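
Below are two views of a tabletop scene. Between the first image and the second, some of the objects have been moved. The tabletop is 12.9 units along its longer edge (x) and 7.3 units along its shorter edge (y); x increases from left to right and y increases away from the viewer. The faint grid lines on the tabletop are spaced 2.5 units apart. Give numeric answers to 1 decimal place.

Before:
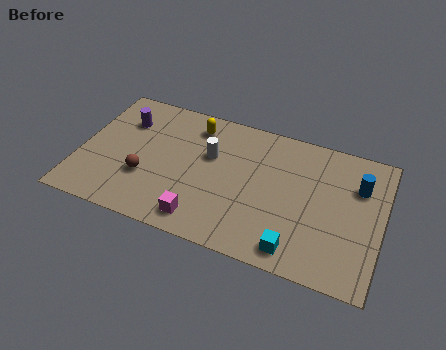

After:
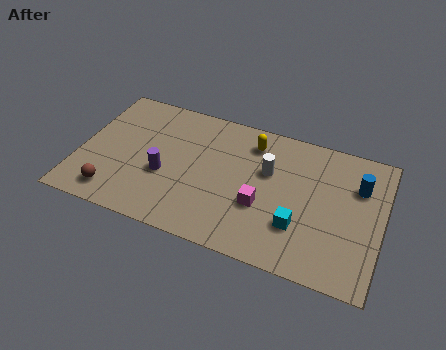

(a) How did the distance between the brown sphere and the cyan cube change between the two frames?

+1.1

Before: roughly 6.8 units apart; after: 7.9. That's 1.1 units further apart.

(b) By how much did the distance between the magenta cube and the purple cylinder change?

-1.5

They were about 5.7 units apart before and 4.2 after — 1.5 units closer together.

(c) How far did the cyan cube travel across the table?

1.2

From (9.5, 1.0) to (9.5, 2.2), the cyan cube covered √(0.0² + 1.2²) ≈ 1.2 units.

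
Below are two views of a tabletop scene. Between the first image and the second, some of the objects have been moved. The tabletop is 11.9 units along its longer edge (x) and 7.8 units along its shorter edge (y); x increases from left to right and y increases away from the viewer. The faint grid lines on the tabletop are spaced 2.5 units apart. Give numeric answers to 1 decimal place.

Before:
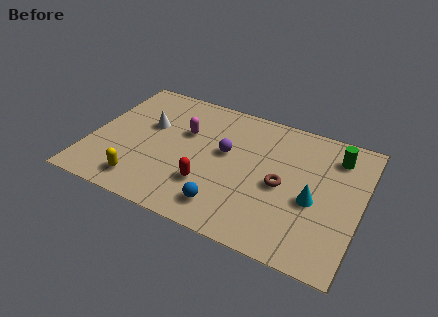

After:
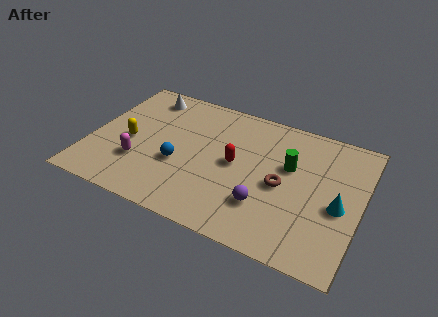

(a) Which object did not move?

the brown torus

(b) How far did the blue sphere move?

2.8

From (6.3, 1.4) to (4.0, 3.0), the blue sphere covered √(2.3² + 1.6²) ≈ 2.8 units.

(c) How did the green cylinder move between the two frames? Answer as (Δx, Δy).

(-1.9, -1.4)

From the two frames, the green cylinder sits at roughly (10.6, 6.2) before and (8.7, 4.8) after.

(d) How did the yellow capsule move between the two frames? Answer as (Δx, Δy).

(-0.9, 2.2)

From the two frames, the yellow capsule sits at roughly (2.6, 1.3) before and (1.7, 3.5) after.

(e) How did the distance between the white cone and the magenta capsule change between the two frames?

+2.6

Before: roughly 1.6 units apart; after: 4.2. That's 2.6 units further apart.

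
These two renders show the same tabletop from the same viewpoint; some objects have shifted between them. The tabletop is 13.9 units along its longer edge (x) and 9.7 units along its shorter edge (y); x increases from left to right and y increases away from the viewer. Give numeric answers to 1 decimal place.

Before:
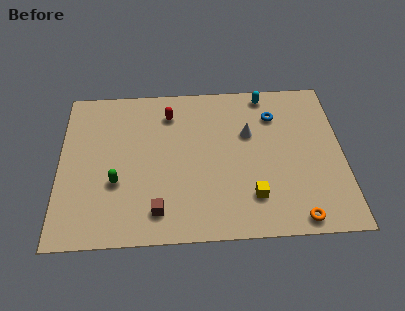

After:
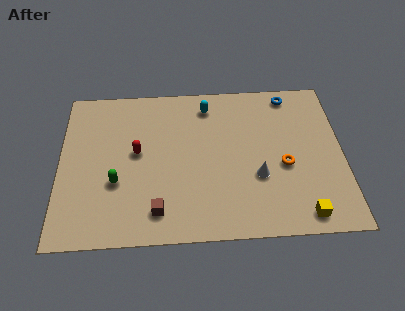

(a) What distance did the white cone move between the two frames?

2.7

The white cone moved from about (9.3, 6.2) to (9.7, 3.5), a distance of √(0.4² + 2.7²) ≈ 2.7.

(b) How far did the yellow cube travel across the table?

2.7

From (9.4, 2.3) to (11.8, 1.1), the yellow cube covered √(2.4² + 1.2²) ≈ 2.7 units.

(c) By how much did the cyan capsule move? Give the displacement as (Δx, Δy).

(-2.9, -0.6)

The cyan capsule started near (10.2, 8.7) and ended near (7.3, 8.1).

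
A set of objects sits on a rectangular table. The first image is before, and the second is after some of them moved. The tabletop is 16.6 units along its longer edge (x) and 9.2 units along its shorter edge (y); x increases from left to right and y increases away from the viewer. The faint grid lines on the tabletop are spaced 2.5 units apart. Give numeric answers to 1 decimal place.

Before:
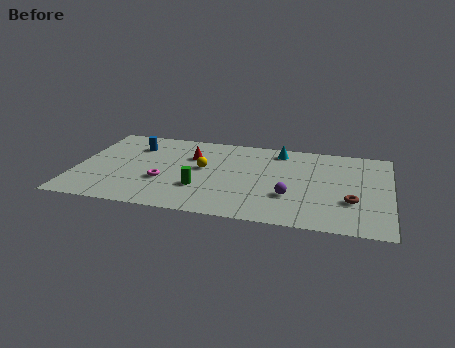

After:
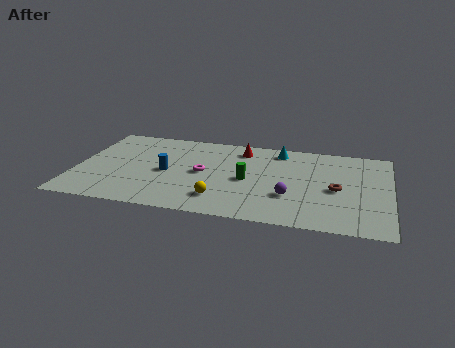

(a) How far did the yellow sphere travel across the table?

3.3

The yellow sphere was near (6.7, 5.1) before and (7.8, 2.0) after, so it travelled √(1.1² + 3.1²) ≈ 3.3 units.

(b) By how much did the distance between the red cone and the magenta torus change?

+0.3

The distance was about 3.3 in the first image and 3.6 in the second, so they moved 0.3 units further apart.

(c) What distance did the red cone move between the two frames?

2.9

The red cone was near (6.0, 6.3) before and (8.6, 7.6) after, so it travelled √(2.6² + 1.3²) ≈ 2.9 units.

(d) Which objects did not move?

the purple sphere and the cyan cone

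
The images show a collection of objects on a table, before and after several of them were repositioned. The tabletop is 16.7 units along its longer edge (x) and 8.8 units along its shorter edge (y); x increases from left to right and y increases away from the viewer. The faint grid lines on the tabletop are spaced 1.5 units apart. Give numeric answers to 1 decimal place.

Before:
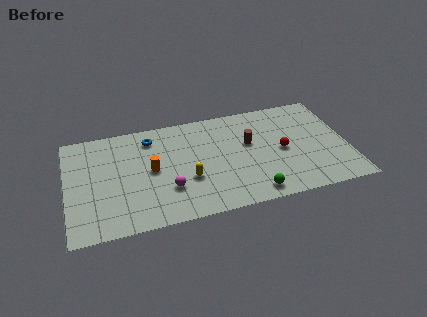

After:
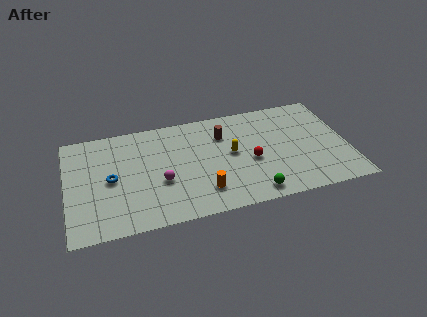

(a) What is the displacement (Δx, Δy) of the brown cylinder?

(-1.5, 1.1)

From the two frames, the brown cylinder sits at roughly (10.9, 5.3) before and (9.4, 6.4) after.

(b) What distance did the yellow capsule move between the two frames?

3.1

The yellow capsule was near (7.1, 3.2) before and (9.8, 4.7) after, so it travelled √(2.7² + 1.5²) ≈ 3.1 units.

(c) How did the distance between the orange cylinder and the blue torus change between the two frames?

+3.1

They were about 2.7 units apart before and 5.8 after — 3.1 units further apart.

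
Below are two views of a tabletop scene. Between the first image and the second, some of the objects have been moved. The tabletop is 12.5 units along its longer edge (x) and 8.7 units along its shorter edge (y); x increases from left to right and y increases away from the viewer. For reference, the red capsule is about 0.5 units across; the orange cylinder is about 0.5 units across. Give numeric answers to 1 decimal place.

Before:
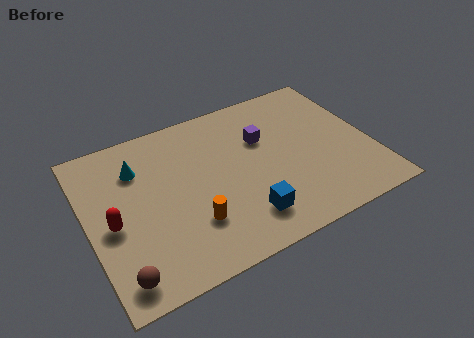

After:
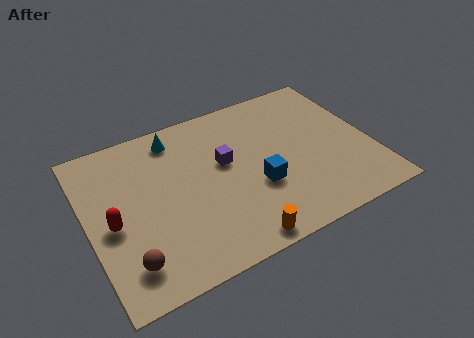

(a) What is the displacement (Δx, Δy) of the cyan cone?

(1.8, 1.0)

The cyan cone started near (2.4, 6.4) and ended near (4.2, 7.4).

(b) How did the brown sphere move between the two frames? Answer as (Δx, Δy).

(0.4, 0.5)

The brown sphere was at about (1.0, 1.2) and moved to about (1.4, 1.7).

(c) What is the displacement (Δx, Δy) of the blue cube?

(0.8, 1.4)

The blue cube was at about (6.5, 1.8) and moved to about (7.3, 3.2).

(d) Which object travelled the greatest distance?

the orange cylinder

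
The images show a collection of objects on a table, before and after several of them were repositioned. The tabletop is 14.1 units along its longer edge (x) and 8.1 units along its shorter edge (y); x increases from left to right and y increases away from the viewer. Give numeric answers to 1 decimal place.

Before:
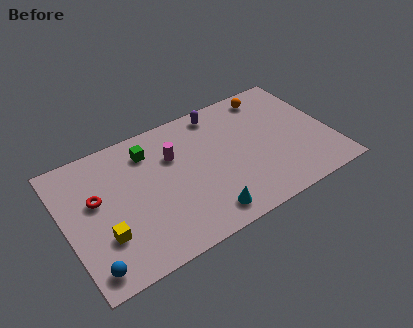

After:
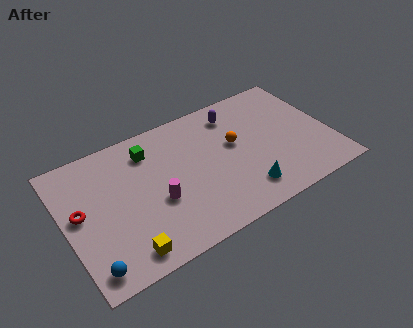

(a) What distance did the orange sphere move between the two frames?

3.3

The orange sphere was near (11.4, 7.0) before and (9.1, 4.7) after, so it travelled √(2.3² + 2.3²) ≈ 3.3 units.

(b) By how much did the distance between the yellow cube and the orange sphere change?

-3.3

The distance was about 10.6 in the first image and 7.3 in the second, so they moved 3.3 units closer together.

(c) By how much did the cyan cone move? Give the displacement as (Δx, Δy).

(2.2, 0.4)

The cyan cone was at about (6.9, 1.2) and moved to about (9.1, 1.6).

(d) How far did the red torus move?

1.0

The red torus moved from about (1.7, 4.8) to (0.8, 4.4), a distance of √(0.9² + 0.4²) ≈ 1.0.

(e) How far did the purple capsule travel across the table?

0.9

The purple capsule was near (8.6, 7.1) before and (9.4, 6.6) after, so it travelled √(0.8² + 0.5²) ≈ 0.9 units.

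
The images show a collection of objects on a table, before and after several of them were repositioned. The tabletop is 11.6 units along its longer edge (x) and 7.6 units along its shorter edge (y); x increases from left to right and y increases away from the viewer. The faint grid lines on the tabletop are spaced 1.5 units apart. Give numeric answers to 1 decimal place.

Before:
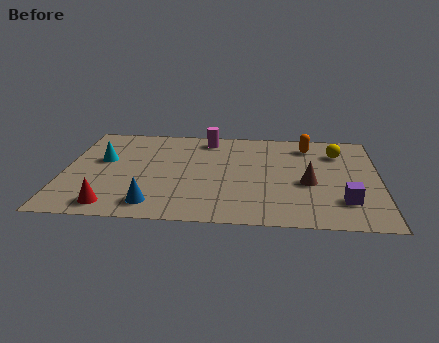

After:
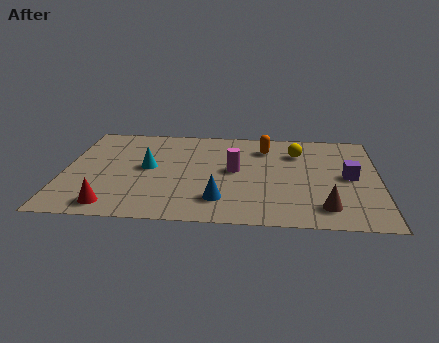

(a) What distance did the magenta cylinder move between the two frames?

2.7

The magenta cylinder was near (5.2, 6.5) before and (6.3, 4.0) after, so it travelled √(1.1² + 2.5²) ≈ 2.7 units.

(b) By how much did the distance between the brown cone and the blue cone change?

-2.1

Before: roughly 5.9 units apart; after: 3.8. That's 2.1 units closer together.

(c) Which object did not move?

the red cone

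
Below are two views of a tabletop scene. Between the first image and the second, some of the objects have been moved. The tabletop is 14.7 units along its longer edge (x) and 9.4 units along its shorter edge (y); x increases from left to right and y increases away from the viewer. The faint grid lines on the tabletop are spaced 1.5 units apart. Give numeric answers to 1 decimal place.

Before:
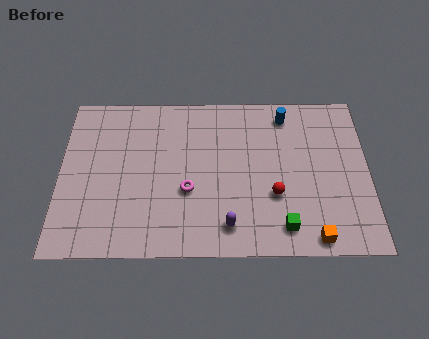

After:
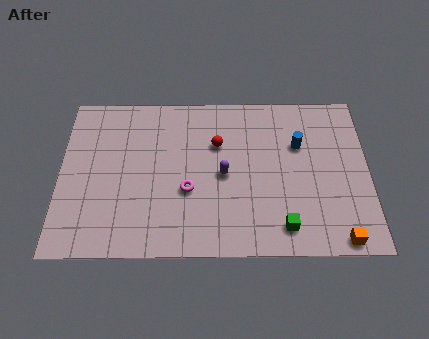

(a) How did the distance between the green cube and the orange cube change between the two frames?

+1.2

They were about 1.5 units apart before and 2.7 after — 1.2 units further apart.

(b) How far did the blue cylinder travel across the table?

1.9

The blue cylinder moved from about (10.8, 8.0) to (11.4, 6.2), a distance of √(0.6² + 1.8²) ≈ 1.9.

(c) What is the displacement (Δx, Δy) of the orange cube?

(1.2, -0.1)

The orange cube was at about (12.0, 0.9) and moved to about (13.2, 0.8).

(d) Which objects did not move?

the magenta torus and the green cube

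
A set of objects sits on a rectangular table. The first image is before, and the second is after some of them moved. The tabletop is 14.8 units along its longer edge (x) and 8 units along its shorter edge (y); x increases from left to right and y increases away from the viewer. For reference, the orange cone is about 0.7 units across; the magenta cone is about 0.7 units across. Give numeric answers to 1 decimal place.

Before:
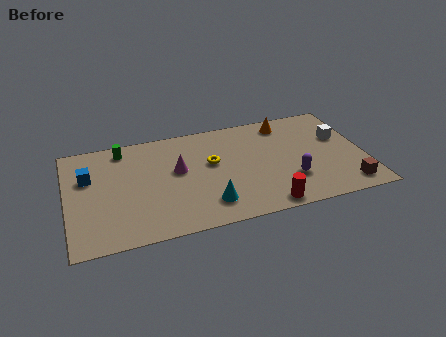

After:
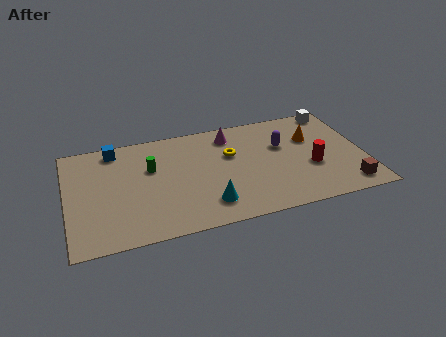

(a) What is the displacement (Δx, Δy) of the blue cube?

(1.4, 1.8)

The blue cube was at about (1.1, 5.2) and moved to about (2.5, 7.0).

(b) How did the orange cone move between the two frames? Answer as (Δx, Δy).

(1.2, -1.5)

The orange cone started near (11.1, 6.8) and ended near (12.3, 5.3).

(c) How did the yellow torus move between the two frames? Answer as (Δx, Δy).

(1.0, 0.4)

The yellow torus started near (7.2, 4.7) and ended near (8.2, 5.1).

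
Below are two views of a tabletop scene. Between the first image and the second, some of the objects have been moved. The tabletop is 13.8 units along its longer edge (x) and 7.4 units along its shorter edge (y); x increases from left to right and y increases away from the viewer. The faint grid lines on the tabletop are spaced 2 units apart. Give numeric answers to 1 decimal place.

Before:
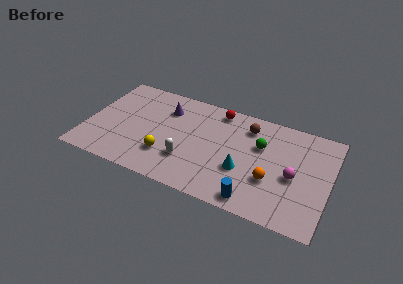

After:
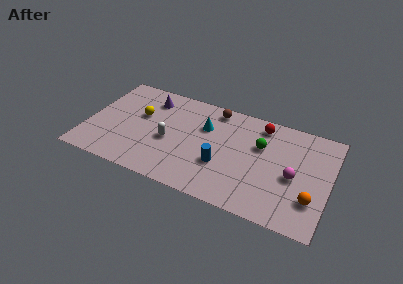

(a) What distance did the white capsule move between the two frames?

1.6

The white capsule moved from about (5.9, 2.2) to (4.7, 3.2), a distance of √(1.2² + 1.0²) ≈ 1.6.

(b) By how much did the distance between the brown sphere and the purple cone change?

-1.0

The distance was about 4.7 in the first image and 3.7 in the second, so they moved 1.0 units closer together.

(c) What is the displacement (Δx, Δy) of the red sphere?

(2.5, -0.2)

The red sphere started near (7.2, 6.5) and ended near (9.7, 6.3).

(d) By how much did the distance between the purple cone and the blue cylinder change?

-1.6

The distance was about 7.2 in the first image and 5.6 in the second, so they moved 1.6 units closer together.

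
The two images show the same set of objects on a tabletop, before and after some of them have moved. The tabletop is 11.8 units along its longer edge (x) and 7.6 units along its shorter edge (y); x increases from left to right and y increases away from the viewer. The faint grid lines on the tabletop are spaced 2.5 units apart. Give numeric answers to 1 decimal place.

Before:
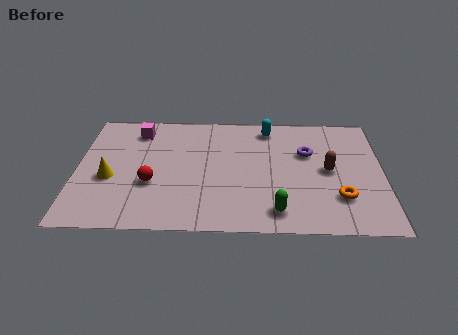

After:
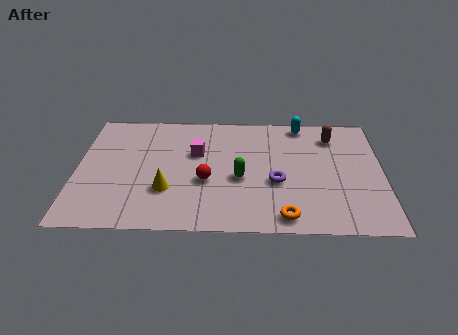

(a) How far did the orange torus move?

2.4

The orange torus moved from about (10.1, 2.1) to (8.0, 0.9), a distance of √(2.1² + 1.2²) ≈ 2.4.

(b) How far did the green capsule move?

2.4

The green capsule moved from about (7.7, 1.2) to (6.3, 3.2), a distance of √(1.4² + 2.0²) ≈ 2.4.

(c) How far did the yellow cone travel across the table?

2.3

The yellow cone was near (1.3, 3.1) before and (3.5, 2.4) after, so it travelled √(2.2² + 0.7²) ≈ 2.3 units.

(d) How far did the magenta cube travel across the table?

2.7

From (2.3, 6.2) to (4.6, 4.8), the magenta cube covered √(2.3² + 1.4²) ≈ 2.7 units.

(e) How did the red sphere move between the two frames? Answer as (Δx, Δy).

(2.1, 0.2)

The red sphere started near (2.9, 2.8) and ended near (5.0, 3.0).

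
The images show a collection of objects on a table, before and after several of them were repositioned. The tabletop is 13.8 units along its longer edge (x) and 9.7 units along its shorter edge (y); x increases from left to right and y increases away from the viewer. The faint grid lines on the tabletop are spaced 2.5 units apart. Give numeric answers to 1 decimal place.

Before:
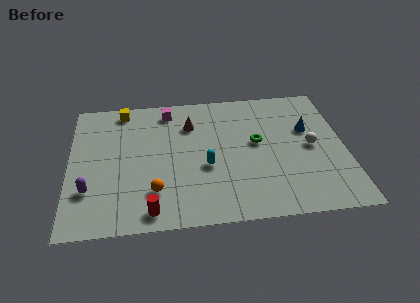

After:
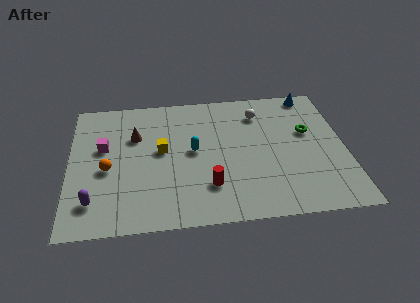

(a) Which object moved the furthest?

the magenta cube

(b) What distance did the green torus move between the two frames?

2.6

The green torus was near (9.4, 5.4) before and (12.0, 5.9) after, so it travelled √(2.6² + 0.5²) ≈ 2.6 units.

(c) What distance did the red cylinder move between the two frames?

3.2

The red cylinder was near (4.0, 1.1) before and (6.9, 2.5) after, so it travelled √(2.9² + 1.4²) ≈ 3.2 units.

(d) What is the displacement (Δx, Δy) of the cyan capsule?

(-0.6, 1.2)

From the two frames, the cyan capsule sits at roughly (6.8, 3.9) before and (6.2, 5.1) after.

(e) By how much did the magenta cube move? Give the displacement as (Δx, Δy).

(-3.3, -2.5)

The magenta cube started near (5.0, 8.3) and ended near (1.7, 5.8).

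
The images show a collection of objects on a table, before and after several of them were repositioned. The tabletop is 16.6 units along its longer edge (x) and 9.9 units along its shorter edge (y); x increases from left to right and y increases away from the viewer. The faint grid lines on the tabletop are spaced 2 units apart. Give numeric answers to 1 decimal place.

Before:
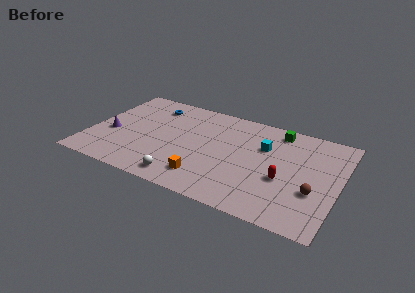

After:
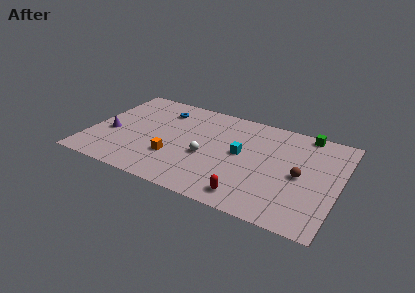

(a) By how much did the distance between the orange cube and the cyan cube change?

-0.9

Before: roughly 5.7 units apart; after: 4.8. That's 0.9 units closer together.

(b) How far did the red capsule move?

3.2

From (13.1, 3.9) to (11.1, 1.4), the red capsule covered √(2.0² + 2.5²) ≈ 3.2 units.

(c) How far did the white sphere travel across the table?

3.0

From (6.7, 1.3) to (7.9, 4.1), the white sphere covered √(1.2² + 2.8²) ≈ 3.0 units.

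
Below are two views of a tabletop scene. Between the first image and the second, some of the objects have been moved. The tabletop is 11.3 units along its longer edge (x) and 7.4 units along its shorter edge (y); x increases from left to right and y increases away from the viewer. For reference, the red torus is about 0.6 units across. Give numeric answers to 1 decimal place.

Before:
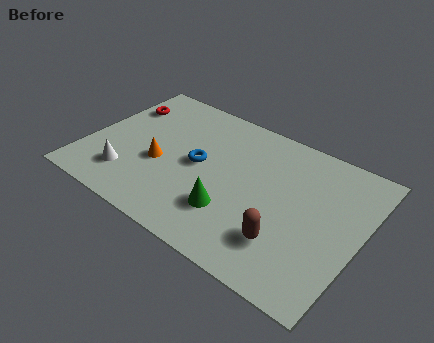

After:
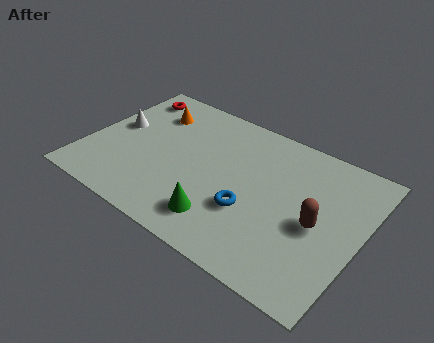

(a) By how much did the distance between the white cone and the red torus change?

-1.8

They were about 3.9 units apart before and 2.1 after — 1.8 units closer together.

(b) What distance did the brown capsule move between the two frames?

1.8

The brown capsule moved from about (8.6, 1.9) to (9.6, 3.4), a distance of √(1.0² + 1.5²) ≈ 1.8.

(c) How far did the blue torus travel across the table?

2.7

From (4.6, 3.8) to (7.0, 2.6), the blue torus covered √(2.4² + 1.2²) ≈ 2.7 units.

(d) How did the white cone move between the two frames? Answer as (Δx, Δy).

(-1.0, 2.4)

From the two frames, the white cone sits at roughly (2.0, 1.7) before and (1.0, 4.1) after.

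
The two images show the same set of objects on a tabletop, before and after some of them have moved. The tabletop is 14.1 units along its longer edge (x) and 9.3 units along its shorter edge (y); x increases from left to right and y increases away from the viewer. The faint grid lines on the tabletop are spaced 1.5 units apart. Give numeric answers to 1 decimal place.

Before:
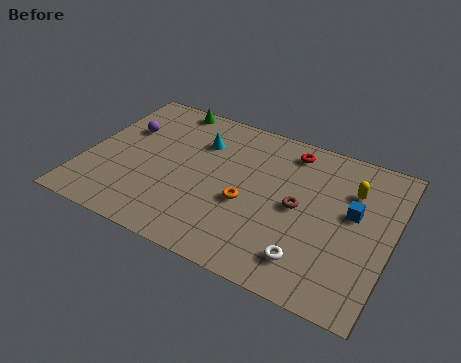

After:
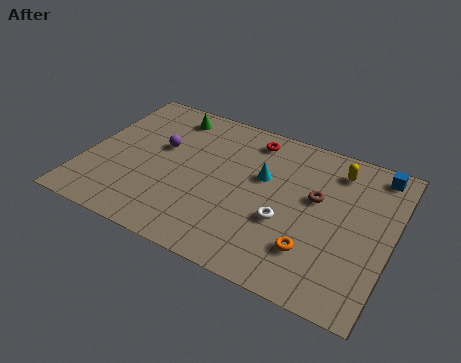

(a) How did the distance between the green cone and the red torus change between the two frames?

-2.0

They were about 5.9 units apart before and 3.9 after — 2.0 units closer together.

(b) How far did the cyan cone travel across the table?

3.3

The cyan cone was near (5.0, 6.7) before and (8.1, 5.7) after, so it travelled √(3.1² + 1.0²) ≈ 3.3 units.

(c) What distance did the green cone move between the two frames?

0.6

From (3.2, 8.5) to (3.4, 7.9), the green cone covered √(0.2² + 0.6²) ≈ 0.6 units.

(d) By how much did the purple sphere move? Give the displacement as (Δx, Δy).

(1.8, -0.5)

The purple sphere was at about (1.5, 6.1) and moved to about (3.3, 5.6).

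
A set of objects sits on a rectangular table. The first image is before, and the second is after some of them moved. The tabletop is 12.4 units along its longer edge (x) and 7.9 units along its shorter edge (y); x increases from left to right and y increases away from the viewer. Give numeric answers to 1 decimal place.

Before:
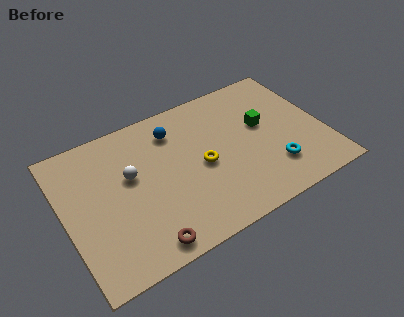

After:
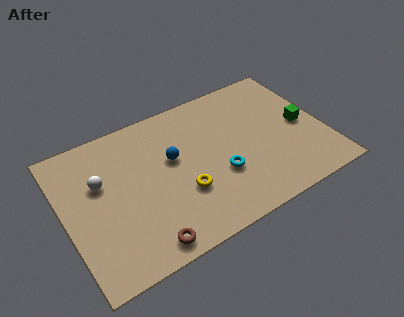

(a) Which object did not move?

the brown torus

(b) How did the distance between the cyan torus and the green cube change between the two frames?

+1.7

The distance was about 2.6 in the first image and 4.3 in the second, so they moved 1.7 units further apart.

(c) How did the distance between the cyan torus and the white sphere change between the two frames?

-1.2

They were about 7.0 units apart before and 5.8 after — 1.2 units closer together.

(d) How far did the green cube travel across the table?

2.0

The green cube was near (9.6, 4.6) before and (11.4, 3.8) after, so it travelled √(1.8² + 0.8²) ≈ 2.0 units.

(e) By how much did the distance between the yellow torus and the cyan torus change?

-1.8

Before: roughly 3.6 units apart; after: 1.8. That's 1.8 units closer together.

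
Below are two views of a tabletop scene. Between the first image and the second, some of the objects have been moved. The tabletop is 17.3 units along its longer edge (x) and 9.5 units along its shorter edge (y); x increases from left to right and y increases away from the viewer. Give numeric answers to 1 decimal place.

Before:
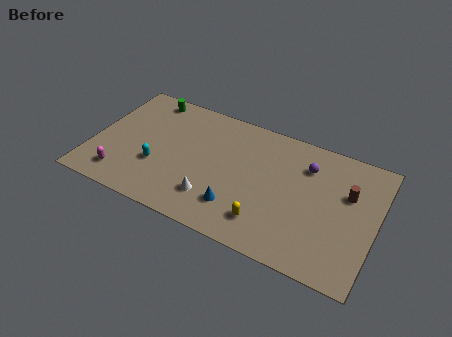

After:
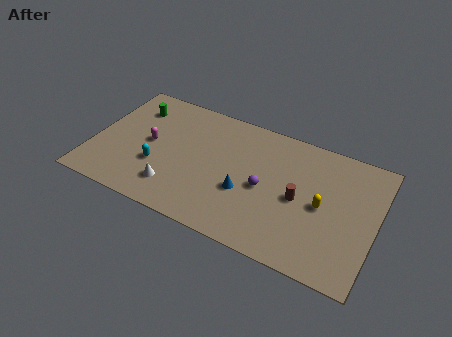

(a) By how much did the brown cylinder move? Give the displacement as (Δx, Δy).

(-2.8, -1.6)

The brown cylinder started near (15.5, 6.1) and ended near (12.7, 4.5).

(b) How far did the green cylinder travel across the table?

1.3

From (2.8, 8.4) to (2.1, 7.3), the green cylinder covered √(0.7² + 1.1²) ≈ 1.3 units.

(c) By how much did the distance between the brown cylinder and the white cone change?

-0.9

Before: roughly 8.7 units apart; after: 7.8. That's 0.9 units closer together.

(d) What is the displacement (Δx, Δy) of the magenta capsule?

(1.3, 3.2)

The magenta capsule was at about (2.1, 1.7) and moved to about (3.4, 4.9).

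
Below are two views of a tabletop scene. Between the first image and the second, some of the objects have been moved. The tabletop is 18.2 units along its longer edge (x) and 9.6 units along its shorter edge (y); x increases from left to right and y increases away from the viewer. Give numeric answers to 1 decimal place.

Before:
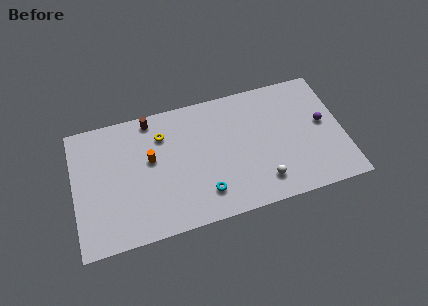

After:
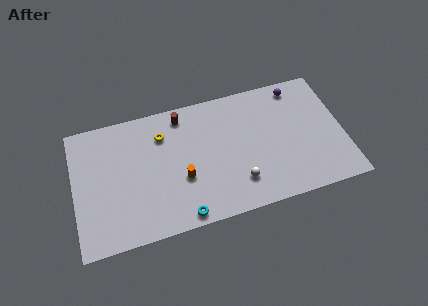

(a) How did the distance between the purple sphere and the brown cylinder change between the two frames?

-4.1

The distance was about 12.0 in the first image and 7.9 in the second, so they moved 4.1 units closer together.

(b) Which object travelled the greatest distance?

the purple sphere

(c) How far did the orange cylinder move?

2.8

The orange cylinder was near (5.2, 5.6) before and (7.2, 3.6) after, so it travelled √(2.0² + 2.0²) ≈ 2.8 units.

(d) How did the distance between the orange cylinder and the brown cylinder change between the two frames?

+1.7

They were about 3.0 units apart before and 4.7 after — 1.7 units further apart.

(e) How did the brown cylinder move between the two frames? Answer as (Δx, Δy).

(2.1, -0.3)

From the two frames, the brown cylinder sits at roughly (5.4, 8.6) before and (7.5, 8.3) after.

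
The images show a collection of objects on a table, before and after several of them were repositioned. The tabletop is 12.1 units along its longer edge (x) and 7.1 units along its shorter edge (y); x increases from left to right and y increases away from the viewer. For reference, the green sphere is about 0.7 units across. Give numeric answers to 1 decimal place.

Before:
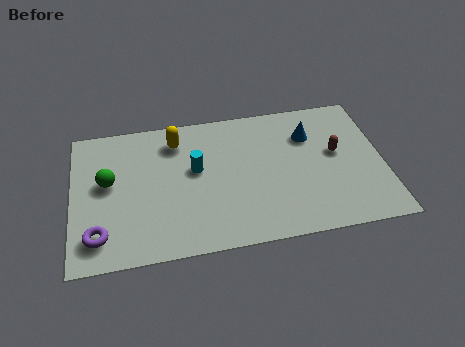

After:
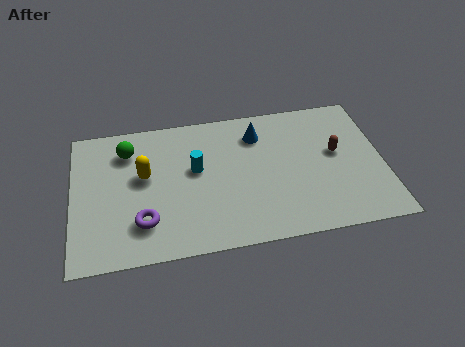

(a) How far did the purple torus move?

1.7

From (1.0, 1.4) to (2.7, 1.8), the purple torus covered √(1.7² + 0.4²) ≈ 1.7 units.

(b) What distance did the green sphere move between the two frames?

1.7

From (1.4, 4.0) to (2.2, 5.5), the green sphere covered √(0.8² + 1.5²) ≈ 1.7 units.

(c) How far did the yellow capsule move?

2.1

From (4.1, 5.7) to (2.8, 4.1), the yellow capsule covered √(1.3² + 1.6²) ≈ 2.1 units.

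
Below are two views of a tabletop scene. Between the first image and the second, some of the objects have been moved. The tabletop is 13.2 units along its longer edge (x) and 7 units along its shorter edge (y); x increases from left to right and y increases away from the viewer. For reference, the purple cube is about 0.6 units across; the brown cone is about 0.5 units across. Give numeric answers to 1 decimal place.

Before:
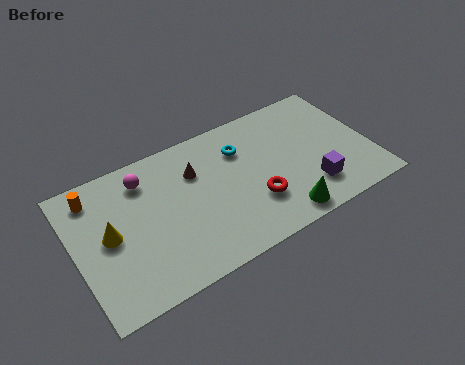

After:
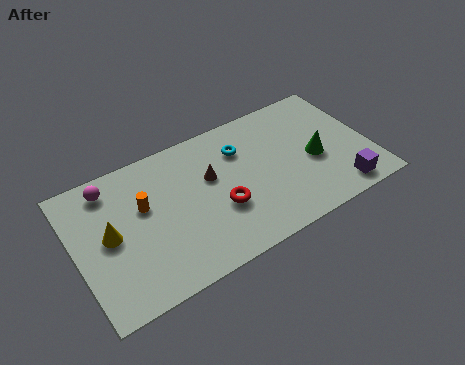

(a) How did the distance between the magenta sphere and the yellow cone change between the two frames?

-0.4

They were about 2.7 units apart before and 2.3 after — 0.4 units closer together.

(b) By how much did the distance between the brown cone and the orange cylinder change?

-1.5

The distance was about 4.5 in the first image and 3.0 in the second, so they moved 1.5 units closer together.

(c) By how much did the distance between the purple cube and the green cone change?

+0.5

They were about 1.7 units apart before and 2.2 after — 0.5 units further apart.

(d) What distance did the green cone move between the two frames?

2.9

The green cone was near (8.8, 0.9) before and (10.7, 3.1) after, so it travelled √(1.9² + 2.2²) ≈ 2.9 units.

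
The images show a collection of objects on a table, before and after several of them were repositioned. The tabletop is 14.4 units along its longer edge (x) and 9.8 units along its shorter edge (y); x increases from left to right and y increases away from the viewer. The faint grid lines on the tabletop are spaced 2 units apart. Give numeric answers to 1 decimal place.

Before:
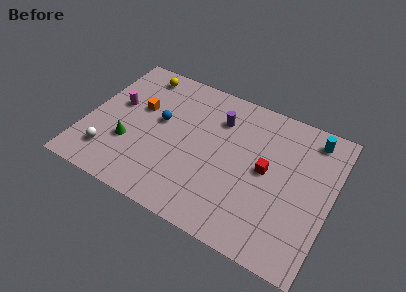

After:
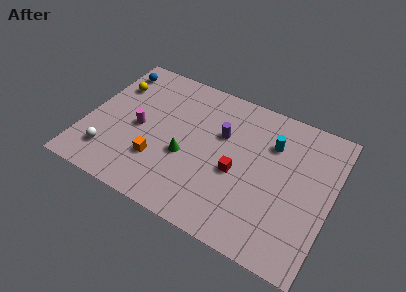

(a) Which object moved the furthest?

the blue sphere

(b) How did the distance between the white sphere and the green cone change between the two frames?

+3.1

The distance was about 1.6 in the first image and 4.7 in the second, so they moved 3.1 units further apart.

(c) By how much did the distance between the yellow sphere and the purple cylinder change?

+1.5

Before: roughly 5.1 units apart; after: 6.6. That's 1.5 units further apart.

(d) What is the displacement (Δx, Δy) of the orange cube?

(1.6, -3.1)

From the two frames, the orange cube sits at roughly (2.9, 6.0) before and (4.5, 2.9) after.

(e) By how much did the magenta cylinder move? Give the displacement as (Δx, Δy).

(1.5, -1.1)

The magenta cylinder started near (1.6, 5.7) and ended near (3.1, 4.6).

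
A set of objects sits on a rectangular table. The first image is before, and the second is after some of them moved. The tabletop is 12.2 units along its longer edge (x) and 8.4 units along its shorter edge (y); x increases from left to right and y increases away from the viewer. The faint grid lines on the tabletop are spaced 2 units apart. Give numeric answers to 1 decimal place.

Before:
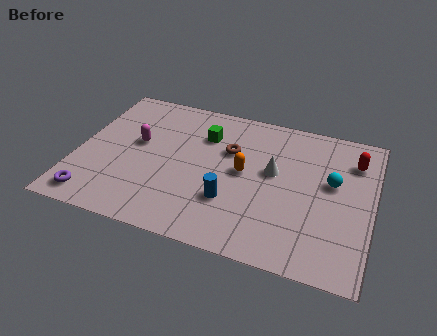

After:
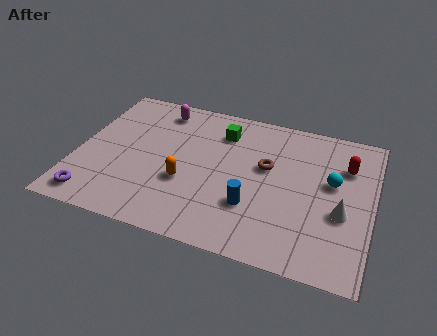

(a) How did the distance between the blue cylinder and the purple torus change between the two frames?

+0.9

They were about 5.7 units apart before and 6.6 after — 0.9 units further apart.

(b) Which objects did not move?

the cyan sphere and the purple torus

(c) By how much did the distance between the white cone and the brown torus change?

+1.6

Before: roughly 2.0 units apart; after: 3.6. That's 1.6 units further apart.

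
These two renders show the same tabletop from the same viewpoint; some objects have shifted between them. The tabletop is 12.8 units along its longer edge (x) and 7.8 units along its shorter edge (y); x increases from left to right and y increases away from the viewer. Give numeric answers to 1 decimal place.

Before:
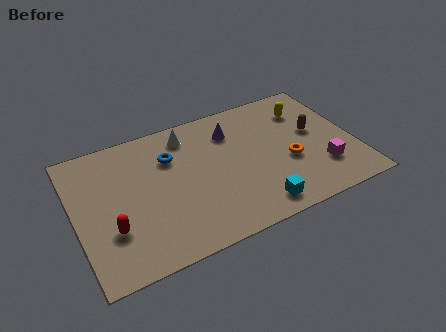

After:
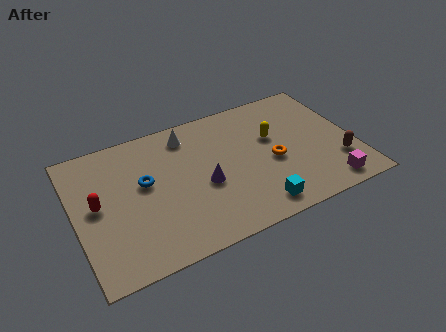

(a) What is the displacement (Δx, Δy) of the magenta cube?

(0.1, -1.1)

From the two frames, the magenta cube sits at roughly (11.1, 2.1) before and (11.2, 1.0) after.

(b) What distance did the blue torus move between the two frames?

1.6

From (4.5, 5.5) to (3.2, 4.5), the blue torus covered √(1.3² + 1.0²) ≈ 1.6 units.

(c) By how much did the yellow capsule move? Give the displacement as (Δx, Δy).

(-1.7, -1.1)

The yellow capsule started near (10.9, 5.9) and ended near (9.2, 4.8).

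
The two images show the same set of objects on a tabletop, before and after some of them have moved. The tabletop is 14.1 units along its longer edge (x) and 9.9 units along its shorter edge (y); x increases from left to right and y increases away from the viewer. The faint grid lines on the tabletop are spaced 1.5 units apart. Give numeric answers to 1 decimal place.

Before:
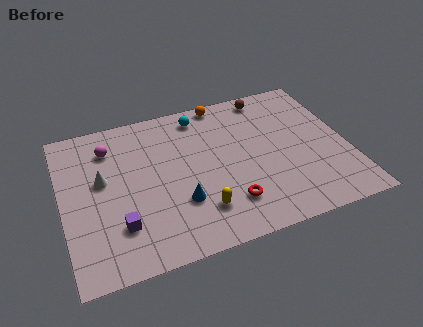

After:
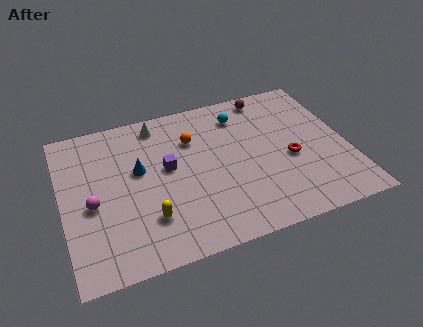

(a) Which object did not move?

the brown sphere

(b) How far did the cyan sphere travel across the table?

2.1

From (7.1, 8.5) to (9.1, 7.9), the cyan sphere covered √(2.0² + 0.6²) ≈ 2.1 units.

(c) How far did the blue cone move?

3.2

From (5.6, 3.1) to (3.8, 5.8), the blue cone covered √(1.8² + 2.7²) ≈ 3.2 units.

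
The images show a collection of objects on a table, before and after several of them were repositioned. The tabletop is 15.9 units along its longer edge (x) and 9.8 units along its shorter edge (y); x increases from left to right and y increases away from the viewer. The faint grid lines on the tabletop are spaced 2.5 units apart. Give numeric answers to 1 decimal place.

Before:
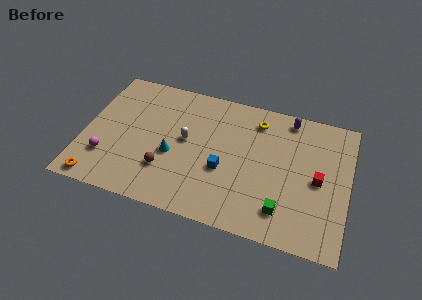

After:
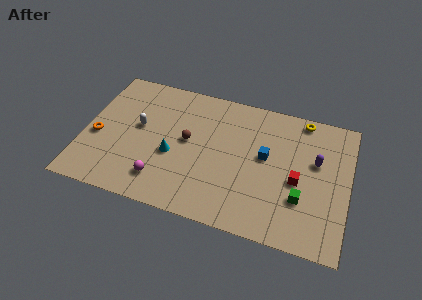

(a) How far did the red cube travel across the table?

1.3

From (14.1, 4.7) to (12.9, 4.3), the red cube covered √(1.2² + 0.4²) ≈ 1.3 units.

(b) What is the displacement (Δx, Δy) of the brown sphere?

(1.1, 2.5)

The brown sphere started near (5.1, 2.8) and ended near (6.2, 5.3).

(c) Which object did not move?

the cyan cone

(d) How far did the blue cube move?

2.9

From (8.5, 3.8) to (10.9, 5.5), the blue cube covered √(2.4² + 1.7²) ≈ 2.9 units.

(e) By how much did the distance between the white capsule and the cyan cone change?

+1.2

The distance was about 1.5 in the first image and 2.7 in the second, so they moved 1.2 units further apart.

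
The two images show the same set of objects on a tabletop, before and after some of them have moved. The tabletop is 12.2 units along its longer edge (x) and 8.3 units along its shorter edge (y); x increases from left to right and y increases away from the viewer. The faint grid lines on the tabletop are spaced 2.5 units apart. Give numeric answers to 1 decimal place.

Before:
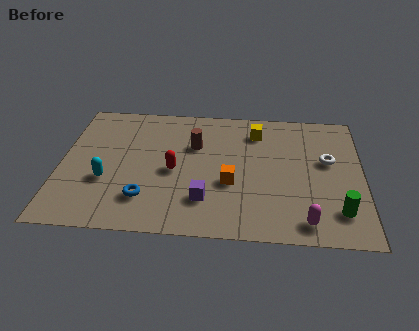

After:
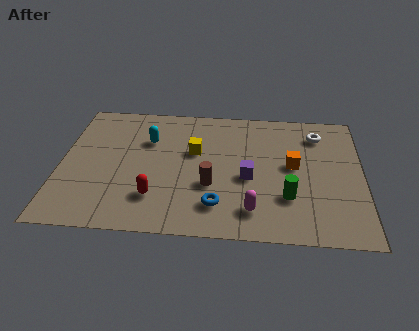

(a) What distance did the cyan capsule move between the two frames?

3.1

The cyan capsule was near (1.9, 3.0) before and (3.5, 5.7) after, so it travelled √(1.6² + 2.7²) ≈ 3.1 units.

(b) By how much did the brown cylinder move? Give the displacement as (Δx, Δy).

(0.7, -2.5)

From the two frames, the brown cylinder sits at roughly (5.4, 5.5) before and (6.1, 3.0) after.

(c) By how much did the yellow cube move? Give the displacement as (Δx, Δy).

(-2.5, -1.5)

The yellow cube started near (7.9, 6.6) and ended near (5.4, 5.1).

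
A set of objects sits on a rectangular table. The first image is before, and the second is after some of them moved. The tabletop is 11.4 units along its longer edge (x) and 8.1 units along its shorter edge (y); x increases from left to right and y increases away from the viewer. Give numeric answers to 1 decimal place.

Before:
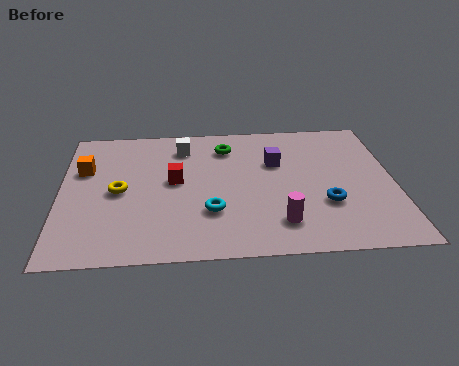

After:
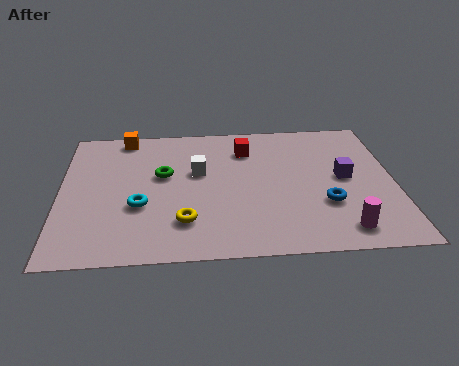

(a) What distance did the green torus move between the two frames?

2.7

From (5.7, 6.4) to (3.5, 4.8), the green torus covered √(2.2² + 1.6²) ≈ 2.7 units.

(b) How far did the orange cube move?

2.4

The orange cube was near (0.8, 5.3) before and (2.2, 7.3) after, so it travelled √(1.4² + 2.0²) ≈ 2.4 units.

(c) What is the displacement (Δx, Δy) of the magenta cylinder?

(2.1, -0.5)

From the two frames, the magenta cylinder sits at roughly (7.4, 1.7) before and (9.5, 1.2) after.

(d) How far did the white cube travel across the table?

1.7

From (4.2, 6.5) to (4.7, 4.9), the white cube covered √(0.5² + 1.6²) ≈ 1.7 units.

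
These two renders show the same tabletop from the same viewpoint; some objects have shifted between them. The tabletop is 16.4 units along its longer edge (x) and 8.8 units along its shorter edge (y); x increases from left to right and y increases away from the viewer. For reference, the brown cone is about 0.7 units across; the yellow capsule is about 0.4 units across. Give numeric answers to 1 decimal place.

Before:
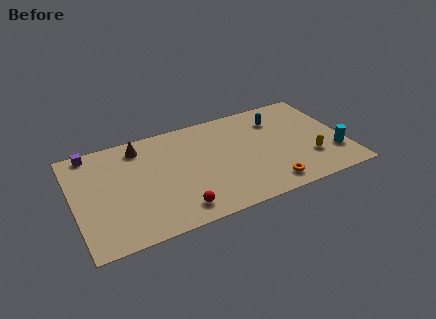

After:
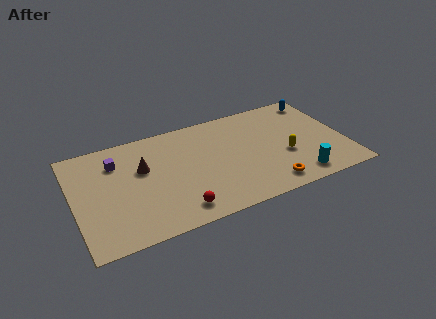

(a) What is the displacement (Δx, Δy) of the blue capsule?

(2.7, 0.9)

The blue capsule started near (12.6, 6.7) and ended near (15.3, 7.6).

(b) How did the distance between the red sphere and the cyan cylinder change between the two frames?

-2.5

The distance was about 9.8 in the first image and 7.3 in the second, so they moved 2.5 units closer together.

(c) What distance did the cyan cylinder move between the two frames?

2.7

From (15.6, 2.5) to (13.2, 1.3), the cyan cylinder covered √(2.4² + 1.2²) ≈ 2.7 units.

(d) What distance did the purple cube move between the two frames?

2.0

The purple cube was near (1.3, 8.0) before and (2.7, 6.6) after, so it travelled √(1.4² + 1.4²) ≈ 2.0 units.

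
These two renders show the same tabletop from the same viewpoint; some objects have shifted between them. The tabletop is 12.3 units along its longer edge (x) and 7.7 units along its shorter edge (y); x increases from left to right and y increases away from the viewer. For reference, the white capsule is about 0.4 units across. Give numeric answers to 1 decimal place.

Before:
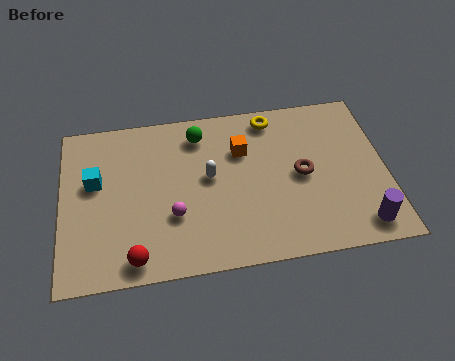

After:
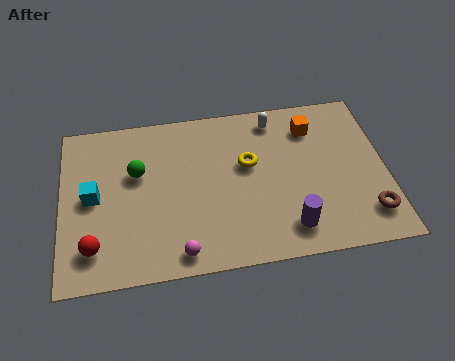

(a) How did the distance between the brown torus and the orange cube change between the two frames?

+2.1

Before: roughly 2.7 units apart; after: 4.8. That's 2.1 units further apart.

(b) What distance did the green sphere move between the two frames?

2.8

The green sphere moved from about (5.3, 6.3) to (2.9, 4.8), a distance of √(2.4² + 1.5²) ≈ 2.8.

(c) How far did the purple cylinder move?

2.7

The purple cylinder was near (11.2, 1.1) before and (8.5, 1.4) after, so it travelled √(2.7² + 0.3²) ≈ 2.7 units.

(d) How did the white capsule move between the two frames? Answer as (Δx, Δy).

(2.6, 2.4)

The white capsule was at about (5.6, 4.2) and moved to about (8.2, 6.6).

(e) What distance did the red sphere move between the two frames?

1.7

The red sphere was near (2.7, 0.9) before and (1.2, 1.6) after, so it travelled √(1.5² + 0.7²) ≈ 1.7 units.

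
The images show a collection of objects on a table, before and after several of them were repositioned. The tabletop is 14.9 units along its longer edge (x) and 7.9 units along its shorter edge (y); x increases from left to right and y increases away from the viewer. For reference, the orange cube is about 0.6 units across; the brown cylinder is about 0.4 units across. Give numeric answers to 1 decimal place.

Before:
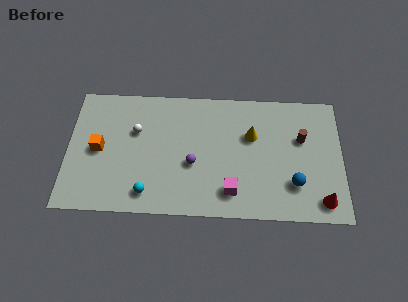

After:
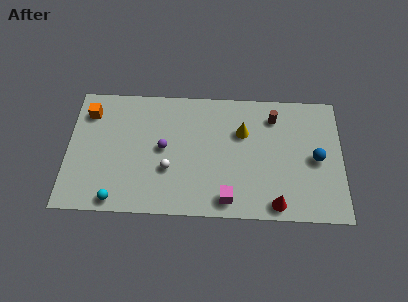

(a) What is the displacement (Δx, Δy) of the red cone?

(-2.5, -0.3)

The red cone started near (13.8, 1.2) and ended near (11.3, 0.9).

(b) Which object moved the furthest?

the white sphere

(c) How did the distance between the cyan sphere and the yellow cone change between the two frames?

+1.4

They were about 6.8 units apart before and 8.2 after — 1.4 units further apart.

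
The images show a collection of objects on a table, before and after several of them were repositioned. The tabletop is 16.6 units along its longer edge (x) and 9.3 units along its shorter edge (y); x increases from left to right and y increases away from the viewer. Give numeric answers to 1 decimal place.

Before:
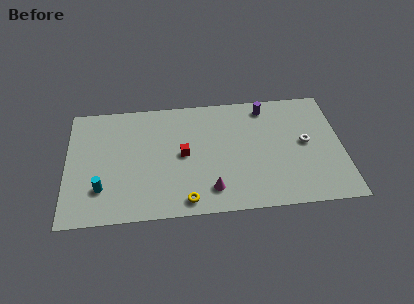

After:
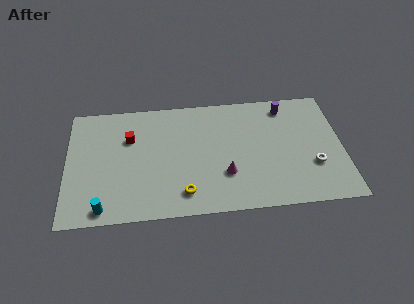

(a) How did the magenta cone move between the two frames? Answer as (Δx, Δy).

(0.9, 1.1)

The magenta cone was at about (8.6, 1.8) and moved to about (9.5, 2.9).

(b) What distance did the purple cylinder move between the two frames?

1.2

The purple cylinder was near (12.1, 8.0) before and (13.3, 7.9) after, so it travelled √(1.2² + 0.1²) ≈ 1.2 units.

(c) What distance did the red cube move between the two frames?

3.6

The red cube moved from about (7.0, 4.7) to (3.8, 6.3), a distance of √(3.2² + 1.6²) ≈ 3.6.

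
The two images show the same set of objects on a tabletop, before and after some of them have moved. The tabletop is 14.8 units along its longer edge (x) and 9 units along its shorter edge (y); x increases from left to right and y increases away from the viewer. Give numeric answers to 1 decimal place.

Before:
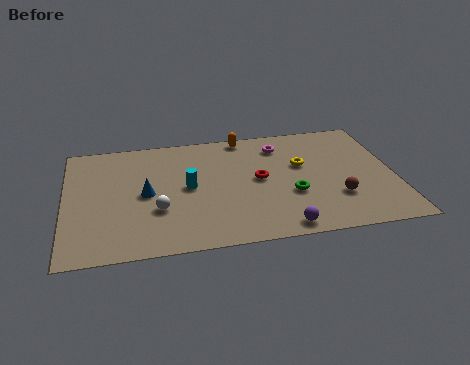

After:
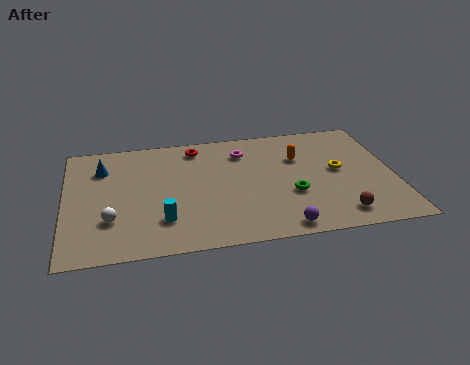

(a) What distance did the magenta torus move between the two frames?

1.7

The magenta torus was near (9.8, 7.2) before and (8.1, 7.0) after, so it travelled √(1.7² + 0.2²) ≈ 1.7 units.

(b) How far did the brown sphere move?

1.3

The brown sphere was near (12.1, 2.7) before and (12.1, 1.4) after, so it travelled √(0.0² + 1.3²) ≈ 1.3 units.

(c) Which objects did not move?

the purple sphere and the green torus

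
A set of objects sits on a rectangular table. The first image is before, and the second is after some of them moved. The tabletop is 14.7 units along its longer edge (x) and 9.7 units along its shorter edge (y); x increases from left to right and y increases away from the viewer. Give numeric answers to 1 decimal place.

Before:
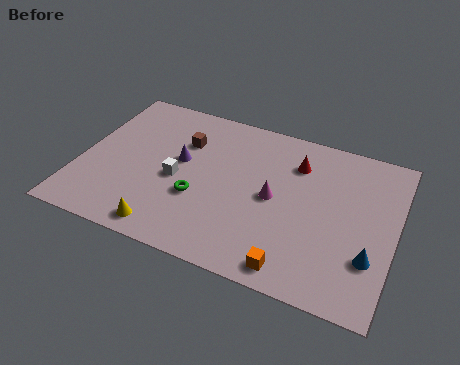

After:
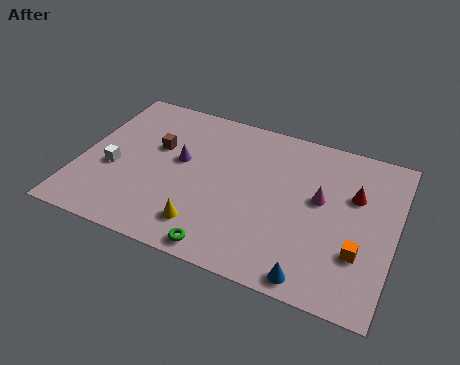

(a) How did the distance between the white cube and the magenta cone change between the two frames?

+5.2

Before: roughly 4.5 units apart; after: 9.7. That's 5.2 units further apart.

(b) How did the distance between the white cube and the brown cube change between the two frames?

+0.3

Before: roughly 2.5 units apart; after: 2.8. That's 0.3 units further apart.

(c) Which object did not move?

the purple cone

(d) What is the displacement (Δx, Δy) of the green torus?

(1.5, -2.6)

The green torus started near (5.7, 3.5) and ended near (7.2, 0.9).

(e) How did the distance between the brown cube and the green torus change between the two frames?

+2.9

The distance was about 3.5 in the first image and 6.4 in the second, so they moved 2.9 units further apart.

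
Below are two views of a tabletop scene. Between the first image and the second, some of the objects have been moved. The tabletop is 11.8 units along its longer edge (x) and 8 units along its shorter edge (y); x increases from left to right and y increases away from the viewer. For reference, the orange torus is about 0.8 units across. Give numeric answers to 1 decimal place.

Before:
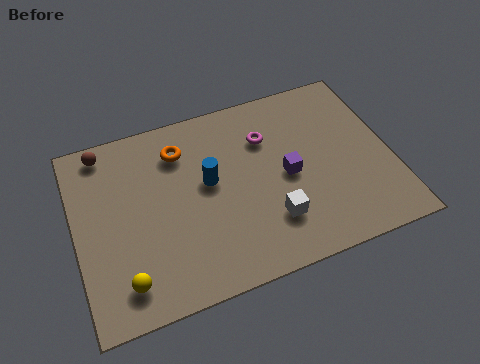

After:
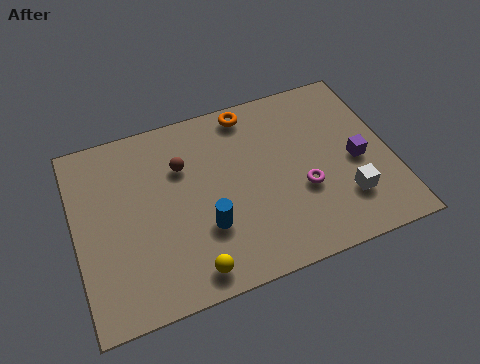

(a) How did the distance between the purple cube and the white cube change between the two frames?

-0.3

They were about 1.9 units apart before and 1.6 after — 0.3 units closer together.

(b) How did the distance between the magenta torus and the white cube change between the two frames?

-1.9

They were about 3.6 units apart before and 1.7 after — 1.9 units closer together.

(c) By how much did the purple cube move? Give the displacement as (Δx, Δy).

(2.6, -0.2)

From the two frames, the purple cube sits at roughly (7.9, 3.8) before and (10.5, 3.6) after.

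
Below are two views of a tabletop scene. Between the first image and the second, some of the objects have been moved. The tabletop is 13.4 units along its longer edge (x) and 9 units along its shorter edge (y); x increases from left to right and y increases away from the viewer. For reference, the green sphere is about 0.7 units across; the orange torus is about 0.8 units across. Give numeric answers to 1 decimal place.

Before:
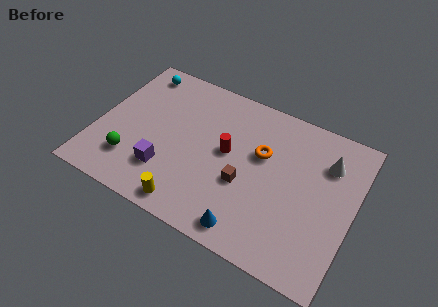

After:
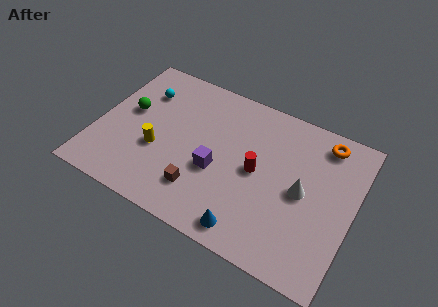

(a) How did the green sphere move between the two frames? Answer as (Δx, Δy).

(-0.6, 2.9)

From the two frames, the green sphere sits at roughly (2.1, 2.2) before and (1.5, 5.1) after.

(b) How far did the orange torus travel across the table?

3.7

From (8.5, 5.6) to (11.5, 7.7), the orange torus covered √(3.0² + 2.1²) ≈ 3.7 units.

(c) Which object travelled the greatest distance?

the orange torus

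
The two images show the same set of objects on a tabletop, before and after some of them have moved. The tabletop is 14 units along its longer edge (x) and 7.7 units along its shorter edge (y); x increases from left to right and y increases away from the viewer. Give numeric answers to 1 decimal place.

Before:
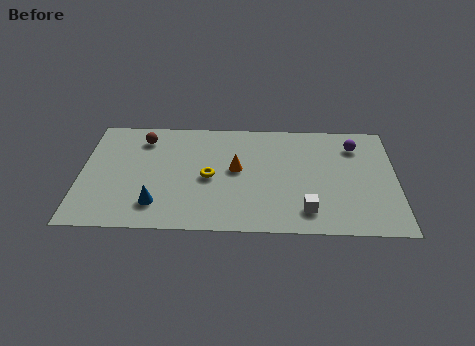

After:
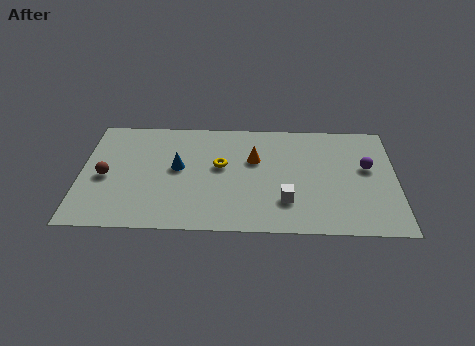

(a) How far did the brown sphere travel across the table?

3.1

The brown sphere moved from about (2.7, 6.2) to (1.1, 3.5), a distance of √(1.6² + 2.7²) ≈ 3.1.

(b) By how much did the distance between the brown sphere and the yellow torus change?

+1.2

Before: roughly 4.0 units apart; after: 5.2. That's 1.2 units further apart.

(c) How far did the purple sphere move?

1.6

The purple sphere moved from about (12.2, 6.0) to (12.7, 4.5), a distance of √(0.5² + 1.5²) ≈ 1.6.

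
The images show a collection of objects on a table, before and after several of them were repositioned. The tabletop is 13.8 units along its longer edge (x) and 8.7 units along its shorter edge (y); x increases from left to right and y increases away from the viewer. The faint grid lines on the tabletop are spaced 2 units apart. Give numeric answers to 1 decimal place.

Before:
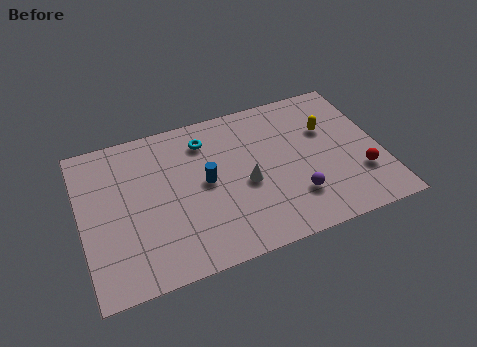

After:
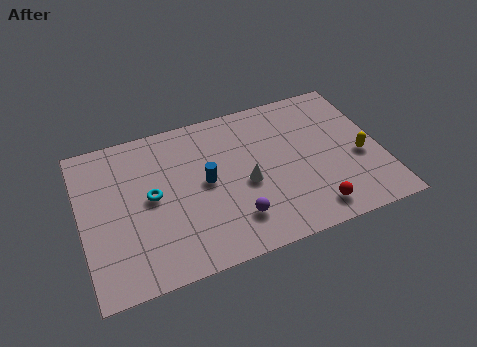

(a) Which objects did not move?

the white cone and the blue cylinder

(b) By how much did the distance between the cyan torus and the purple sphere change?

-1.5

Before: roughly 5.9 units apart; after: 4.4. That's 1.5 units closer together.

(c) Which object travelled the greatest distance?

the cyan torus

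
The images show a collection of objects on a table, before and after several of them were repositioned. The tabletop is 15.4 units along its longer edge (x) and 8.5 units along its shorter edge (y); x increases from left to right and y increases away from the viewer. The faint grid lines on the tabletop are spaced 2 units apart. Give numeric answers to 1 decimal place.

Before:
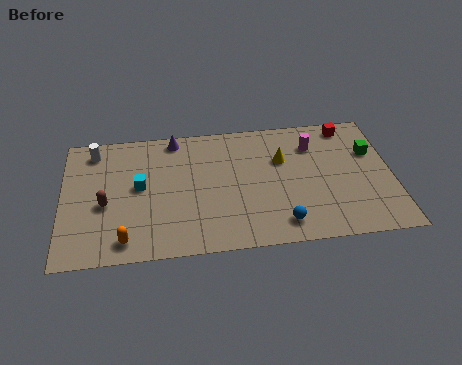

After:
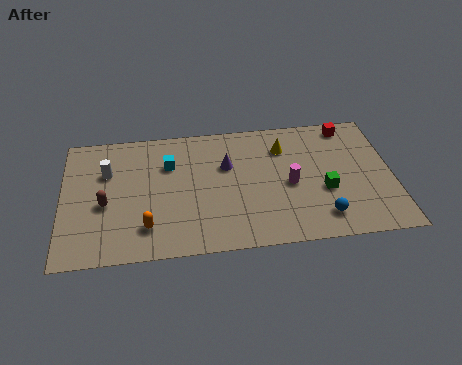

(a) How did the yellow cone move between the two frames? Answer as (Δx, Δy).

(0.1, 0.8)

The yellow cone started near (10.3, 5.6) and ended near (10.4, 6.4).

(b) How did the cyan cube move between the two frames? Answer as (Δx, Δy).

(1.4, 1.3)

The cyan cube started near (3.6, 4.6) and ended near (5.0, 5.9).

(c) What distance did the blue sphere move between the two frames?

1.9

From (10.1, 1.4) to (12.0, 1.6), the blue sphere covered √(1.9² + 0.2²) ≈ 1.9 units.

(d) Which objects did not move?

the red cube and the brown capsule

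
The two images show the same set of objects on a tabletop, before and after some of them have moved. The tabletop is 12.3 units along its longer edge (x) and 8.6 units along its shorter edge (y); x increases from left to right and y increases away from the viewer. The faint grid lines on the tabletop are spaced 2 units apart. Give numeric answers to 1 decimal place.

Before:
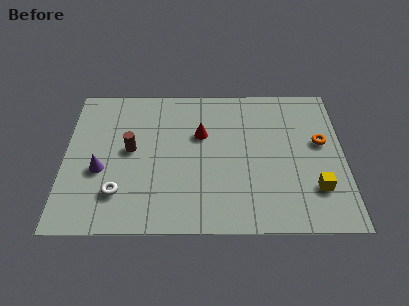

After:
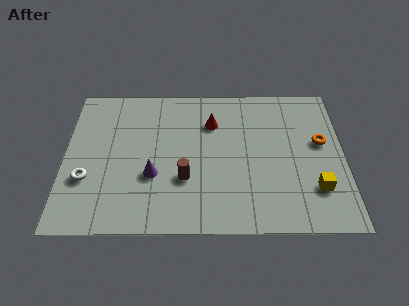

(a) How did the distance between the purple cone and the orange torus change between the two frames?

-2.2

They were about 9.8 units apart before and 7.6 after — 2.2 units closer together.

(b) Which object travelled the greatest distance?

the brown cylinder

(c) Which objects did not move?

the yellow cube and the orange torus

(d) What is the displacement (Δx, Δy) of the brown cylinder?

(2.4, -1.7)

The brown cylinder started near (2.9, 4.6) and ended near (5.3, 2.9).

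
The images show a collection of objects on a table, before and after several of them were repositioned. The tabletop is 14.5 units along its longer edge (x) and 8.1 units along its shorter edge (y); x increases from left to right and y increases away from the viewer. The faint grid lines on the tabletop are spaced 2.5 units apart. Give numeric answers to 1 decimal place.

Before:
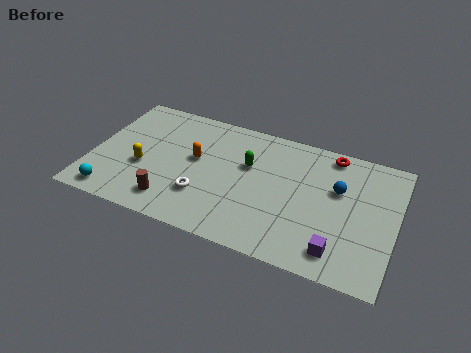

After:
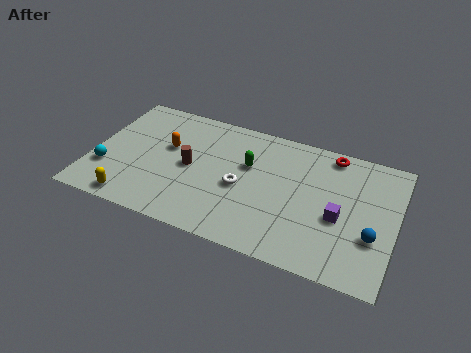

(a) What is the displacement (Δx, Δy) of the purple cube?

(-0.1, 2.0)

The purple cube was at about (12.0, 1.4) and moved to about (11.9, 3.4).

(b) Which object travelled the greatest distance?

the blue sphere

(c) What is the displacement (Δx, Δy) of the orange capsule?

(-1.4, 0.3)

The orange capsule was at about (4.9, 4.6) and moved to about (3.5, 4.9).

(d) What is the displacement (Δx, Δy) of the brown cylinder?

(0.6, 2.5)

From the two frames, the brown cylinder sits at roughly (4.1, 1.5) before and (4.7, 4.0) after.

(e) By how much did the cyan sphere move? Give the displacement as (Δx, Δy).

(-0.5, 1.5)

The cyan sphere was at about (1.3, 1.0) and moved to about (0.8, 2.5).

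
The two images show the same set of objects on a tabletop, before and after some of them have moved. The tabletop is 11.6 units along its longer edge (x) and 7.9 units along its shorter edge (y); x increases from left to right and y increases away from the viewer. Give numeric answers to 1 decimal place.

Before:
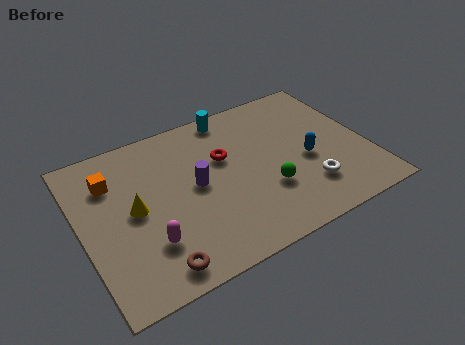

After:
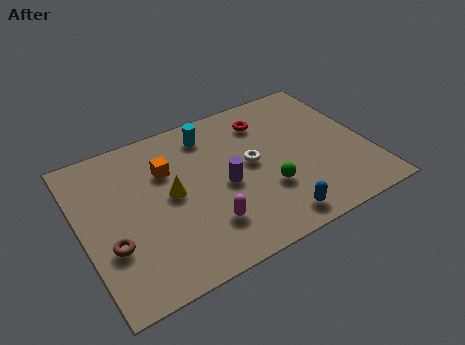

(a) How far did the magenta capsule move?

2.3

The magenta capsule was near (2.4, 2.2) before and (4.7, 2.0) after, so it travelled √(2.3² + 0.2²) ≈ 2.3 units.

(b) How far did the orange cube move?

2.2

The orange cube moved from about (1.4, 5.8) to (3.6, 5.4), a distance of √(2.2² + 0.4²) ≈ 2.2.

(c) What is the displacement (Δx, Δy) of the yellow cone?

(1.5, 0.1)

From the two frames, the yellow cone sits at roughly (2.1, 4.0) before and (3.6, 4.1) after.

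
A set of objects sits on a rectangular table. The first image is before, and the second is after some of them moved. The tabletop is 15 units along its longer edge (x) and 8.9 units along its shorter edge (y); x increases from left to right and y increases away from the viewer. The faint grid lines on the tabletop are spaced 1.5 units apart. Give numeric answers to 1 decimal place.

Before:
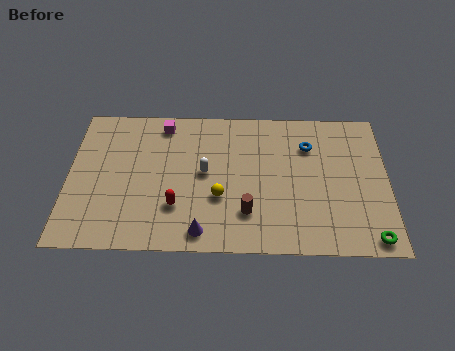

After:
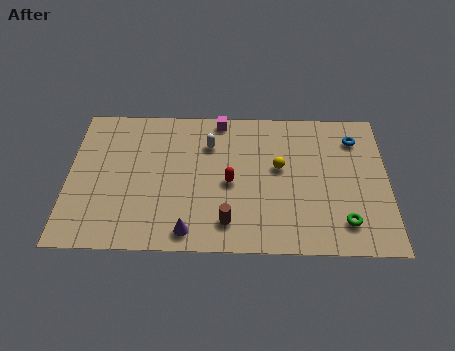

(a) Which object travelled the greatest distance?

the yellow sphere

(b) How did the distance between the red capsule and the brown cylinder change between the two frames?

-0.9

Before: roughly 3.3 units apart; after: 2.4. That's 0.9 units closer together.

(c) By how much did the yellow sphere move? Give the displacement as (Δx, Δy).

(2.8, 1.9)

The yellow sphere was at about (7.1, 3.2) and moved to about (9.9, 5.1).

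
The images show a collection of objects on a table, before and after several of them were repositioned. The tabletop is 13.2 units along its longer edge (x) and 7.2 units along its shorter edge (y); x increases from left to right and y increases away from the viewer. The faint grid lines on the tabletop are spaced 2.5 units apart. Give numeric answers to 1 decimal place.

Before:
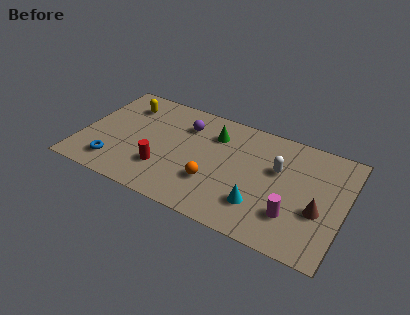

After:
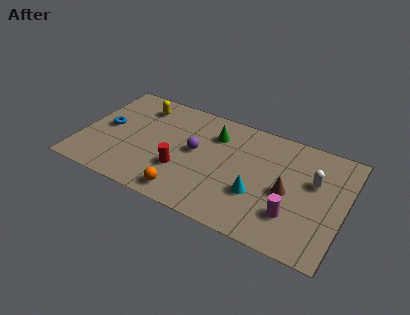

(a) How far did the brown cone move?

1.7

From (12.0, 2.8) to (10.4, 3.3), the brown cone covered √(1.6² + 0.5²) ≈ 1.7 units.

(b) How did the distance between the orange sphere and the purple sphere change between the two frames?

-0.7

They were about 3.6 units apart before and 2.9 after — 0.7 units closer together.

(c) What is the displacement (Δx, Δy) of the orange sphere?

(-1.2, -1.3)

The orange sphere was at about (6.8, 2.3) and moved to about (5.6, 1.0).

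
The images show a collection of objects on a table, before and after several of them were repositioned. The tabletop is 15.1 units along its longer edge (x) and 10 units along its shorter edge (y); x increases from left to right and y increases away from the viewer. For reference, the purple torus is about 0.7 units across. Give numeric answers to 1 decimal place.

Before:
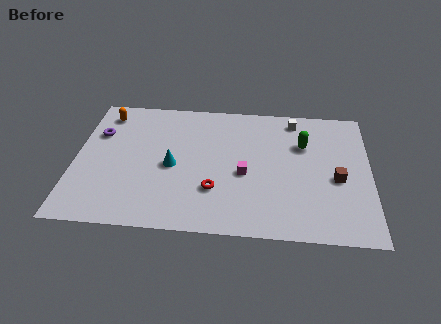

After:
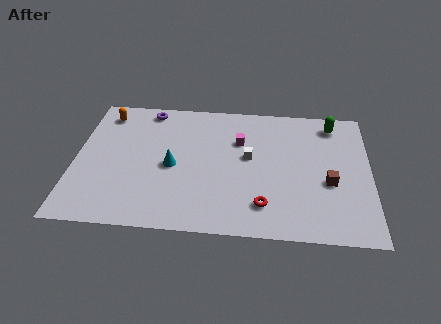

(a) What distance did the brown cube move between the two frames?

0.5

The brown cube moved from about (13.4, 4.3) to (13.0, 4.0), a distance of √(0.4² + 0.3²) ≈ 0.5.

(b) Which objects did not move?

the cyan cone and the orange capsule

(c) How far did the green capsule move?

2.3

The green capsule moved from about (11.7, 6.8) to (13.2, 8.5), a distance of √(1.5² + 1.7²) ≈ 2.3.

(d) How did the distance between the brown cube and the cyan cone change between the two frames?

-0.4

Before: roughly 8.4 units apart; after: 8.0. That's 0.4 units closer together.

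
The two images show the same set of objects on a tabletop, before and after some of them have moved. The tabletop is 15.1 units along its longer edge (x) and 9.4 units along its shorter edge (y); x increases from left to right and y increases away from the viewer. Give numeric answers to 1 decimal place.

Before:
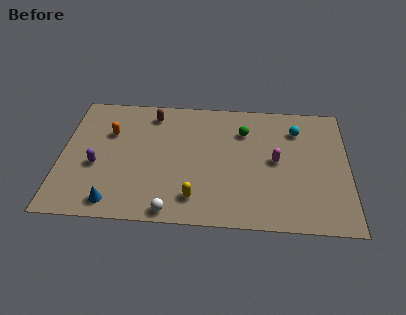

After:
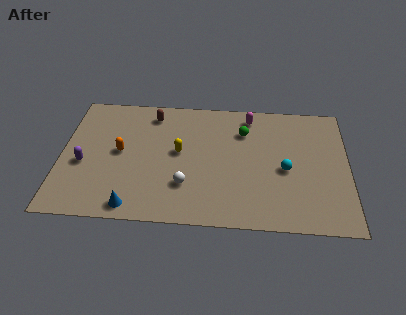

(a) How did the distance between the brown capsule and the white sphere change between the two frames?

-1.7

They were about 7.2 units apart before and 5.5 after — 1.7 units closer together.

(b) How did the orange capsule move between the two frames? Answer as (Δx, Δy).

(0.6, -1.4)

The orange capsule was at about (2.5, 6.3) and moved to about (3.1, 4.9).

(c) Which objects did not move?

the brown capsule and the green sphere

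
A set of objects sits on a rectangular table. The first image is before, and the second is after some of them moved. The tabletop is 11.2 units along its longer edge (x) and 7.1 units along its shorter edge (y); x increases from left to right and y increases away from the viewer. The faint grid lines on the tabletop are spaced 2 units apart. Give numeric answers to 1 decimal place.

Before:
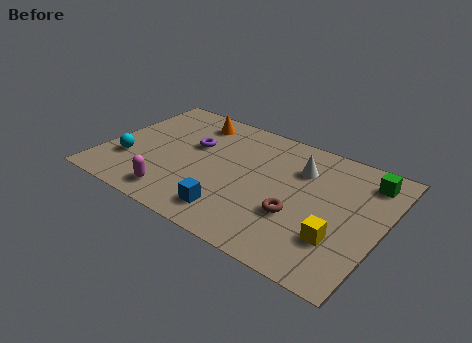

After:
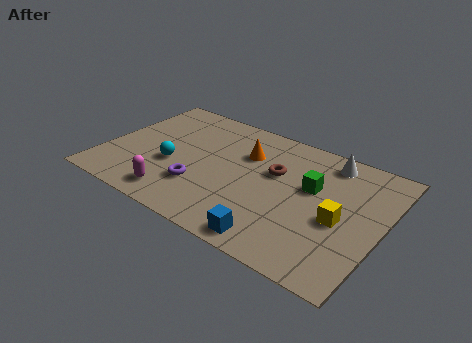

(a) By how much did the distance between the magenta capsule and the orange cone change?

-0.4

They were about 4.8 units apart before and 4.4 after — 0.4 units closer together.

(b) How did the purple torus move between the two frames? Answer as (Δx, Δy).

(0.7, -2.3)

From the two frames, the purple torus sits at roughly (3.4, 4.4) before and (4.1, 2.1) after.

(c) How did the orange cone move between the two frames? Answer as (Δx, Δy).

(2.4, -1.0)

The orange cone was at about (3.1, 5.9) and moved to about (5.5, 4.9).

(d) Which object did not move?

the magenta capsule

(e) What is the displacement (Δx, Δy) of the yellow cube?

(-0.1, 1.0)

From the two frames, the yellow cube sits at roughly (9.7, 2.1) before and (9.6, 3.1) after.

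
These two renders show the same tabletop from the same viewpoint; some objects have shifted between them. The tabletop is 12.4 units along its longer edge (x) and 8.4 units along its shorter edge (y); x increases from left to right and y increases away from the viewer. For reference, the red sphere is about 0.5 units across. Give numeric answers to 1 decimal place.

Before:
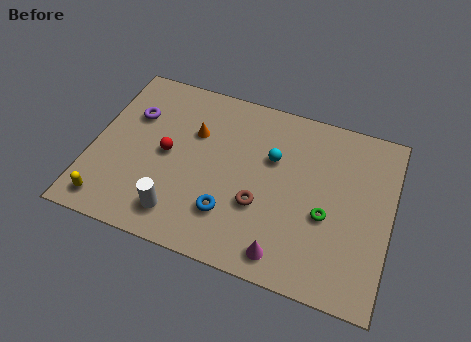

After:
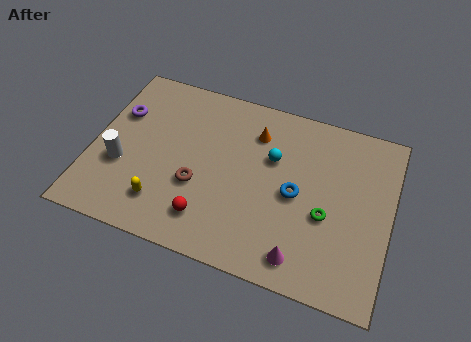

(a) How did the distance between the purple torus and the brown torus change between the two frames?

-1.8

Before: roughly 6.2 units apart; after: 4.4. That's 1.8 units closer together.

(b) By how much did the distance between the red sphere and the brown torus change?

-2.7

They were about 4.2 units apart before and 1.5 after — 2.7 units closer together.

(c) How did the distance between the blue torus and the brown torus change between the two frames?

+2.7

The distance was about 1.4 in the first image and 4.1 in the second, so they moved 2.7 units further apart.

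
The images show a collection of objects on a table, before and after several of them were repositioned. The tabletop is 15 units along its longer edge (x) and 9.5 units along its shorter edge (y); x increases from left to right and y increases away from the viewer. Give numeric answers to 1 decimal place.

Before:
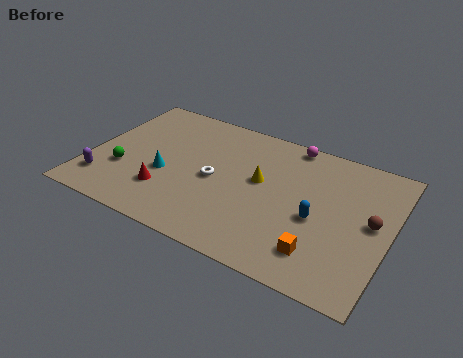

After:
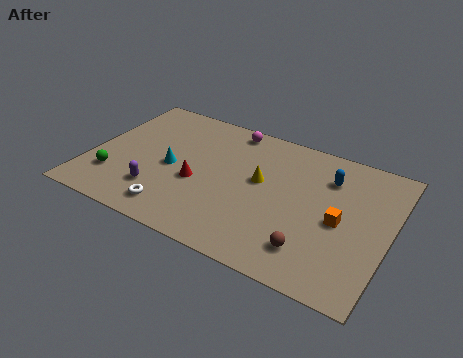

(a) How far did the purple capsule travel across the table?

2.7

The purple capsule moved from about (1.0, 2.0) to (3.7, 2.4), a distance of √(2.7² + 0.4²) ≈ 2.7.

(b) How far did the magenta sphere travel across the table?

3.1

The magenta sphere was near (9.6, 8.7) before and (6.5, 8.5) after, so it travelled √(3.1² + 0.2²) ≈ 3.1 units.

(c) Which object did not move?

the yellow cone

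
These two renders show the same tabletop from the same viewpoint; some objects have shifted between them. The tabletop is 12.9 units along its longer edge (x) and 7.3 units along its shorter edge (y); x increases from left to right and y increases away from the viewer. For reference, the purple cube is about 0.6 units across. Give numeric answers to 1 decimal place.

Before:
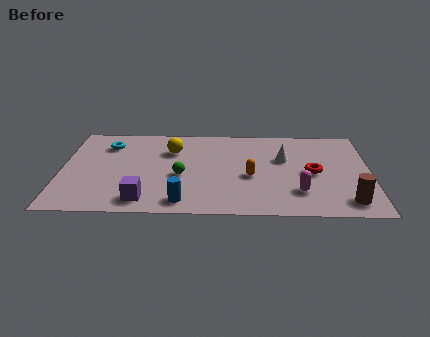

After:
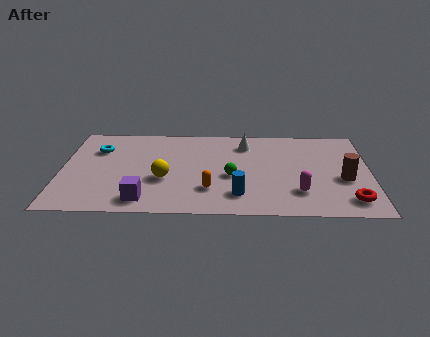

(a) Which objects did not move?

the magenta capsule and the purple cube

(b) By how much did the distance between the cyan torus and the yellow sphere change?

+1.0

They were about 2.7 units apart before and 3.7 after — 1.0 units further apart.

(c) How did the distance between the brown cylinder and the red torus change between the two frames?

-1.0

The distance was about 2.7 in the first image and 1.7 in the second, so they moved 1.0 units closer together.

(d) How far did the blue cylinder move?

2.4

From (5.1, 1.0) to (7.4, 1.6), the blue cylinder covered √(2.3² + 0.6²) ≈ 2.4 units.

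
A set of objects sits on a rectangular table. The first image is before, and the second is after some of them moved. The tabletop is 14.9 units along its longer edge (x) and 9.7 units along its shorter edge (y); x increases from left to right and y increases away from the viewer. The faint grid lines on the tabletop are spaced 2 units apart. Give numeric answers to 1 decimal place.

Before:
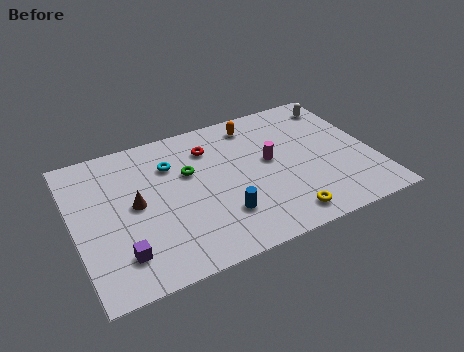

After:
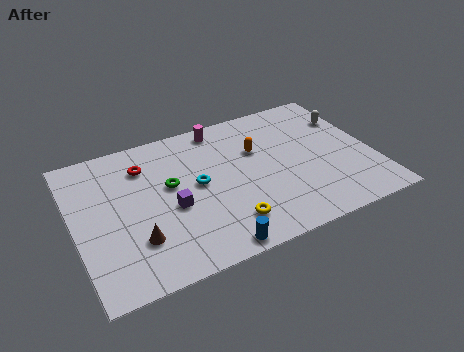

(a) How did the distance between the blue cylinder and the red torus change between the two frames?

+2.3

They were about 4.8 units apart before and 7.1 after — 2.3 units further apart.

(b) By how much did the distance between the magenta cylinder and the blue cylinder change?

+4.0

Before: roughly 3.9 units apart; after: 7.9. That's 4.0 units further apart.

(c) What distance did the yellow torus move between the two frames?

2.8

The yellow torus was near (9.9, 1.3) before and (7.2, 2.0) after, so it travelled √(2.7² + 0.7²) ≈ 2.8 units.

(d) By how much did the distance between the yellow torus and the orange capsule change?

-2.1

They were about 6.9 units apart before and 4.8 after — 2.1 units closer together.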